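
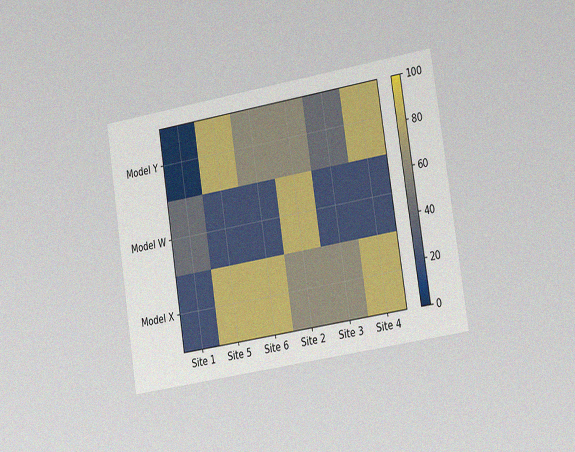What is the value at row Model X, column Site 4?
80

The chart is tilted about 9° counter-clockwise and viewed slightly from the right, with some photo noise. Matching cell (Model X, Site 4) against the colorbar gives 80.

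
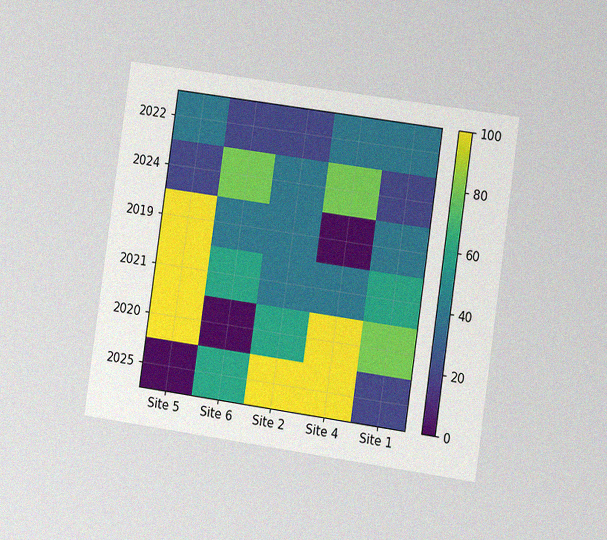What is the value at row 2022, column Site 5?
The chart is tilted about 8° clockwise and viewed slightly from the right, with some photo noise. Matching cell (2022, Site 5) against the colorbar gives 40.

40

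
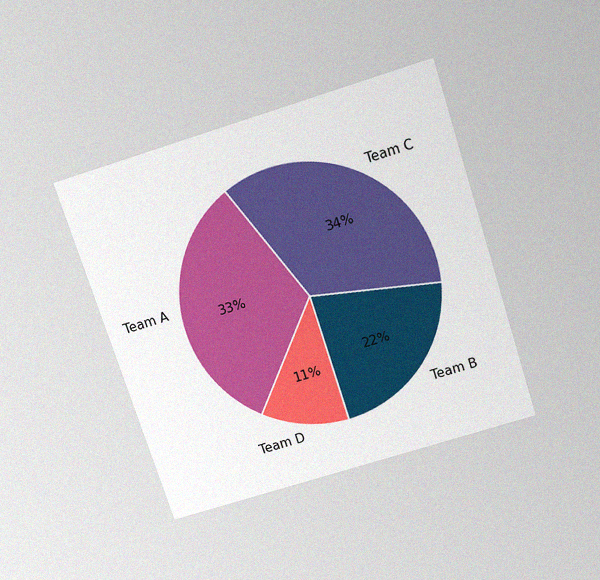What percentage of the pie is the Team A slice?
33%

The chart is tilted about 18° counter-clockwise and viewed slightly from above, with some photo noise. The Team A slice takes up 33% of the pie.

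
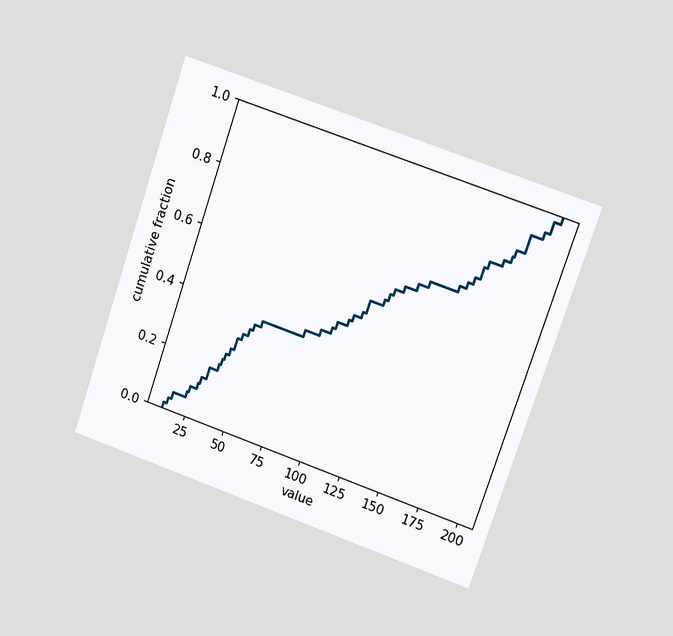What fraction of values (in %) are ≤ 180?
The chart is tilted about 19° clockwise and viewed at a slight angle. At x=180 the ECDF step is at 84%.

84%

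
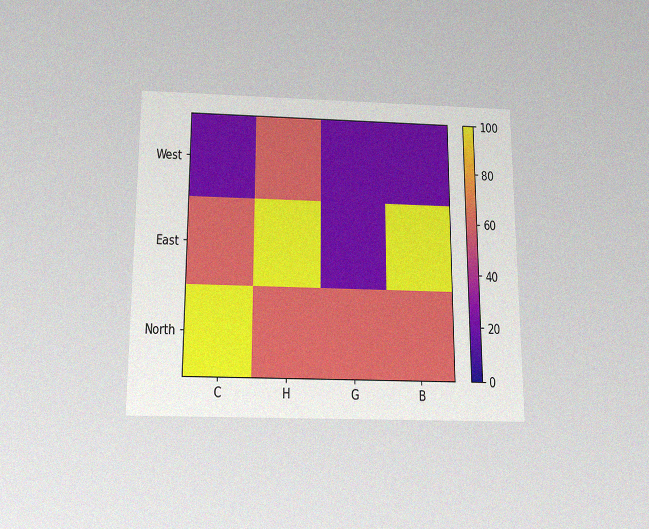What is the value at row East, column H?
The chart is viewed slightly from below, with some photo noise. Matching cell (East, H) against the colorbar gives 100.

100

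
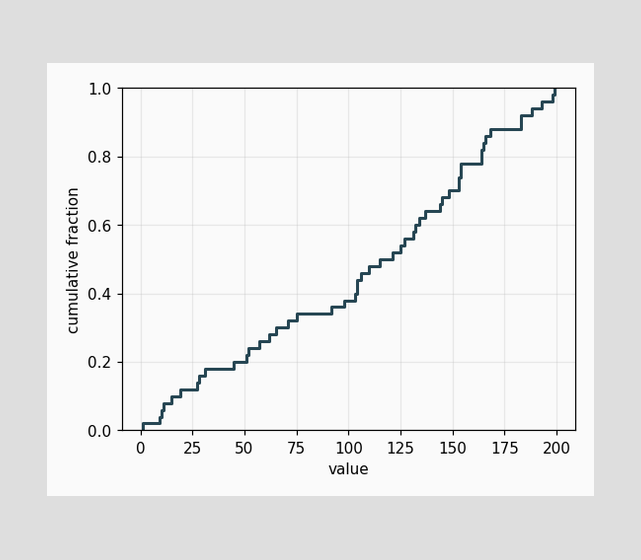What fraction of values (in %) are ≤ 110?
At x=110 the ECDF step is at 48%.

48%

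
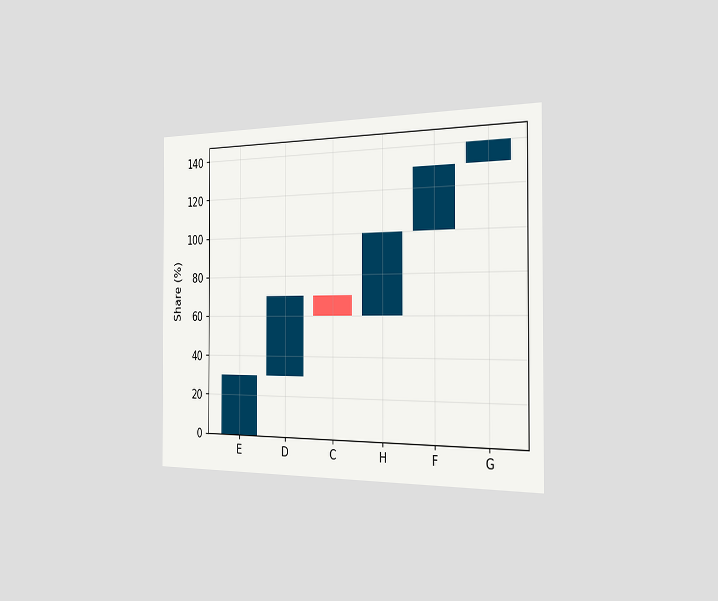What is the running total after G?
140%

The chart is viewed slightly from the right. After G the running total reaches 140%.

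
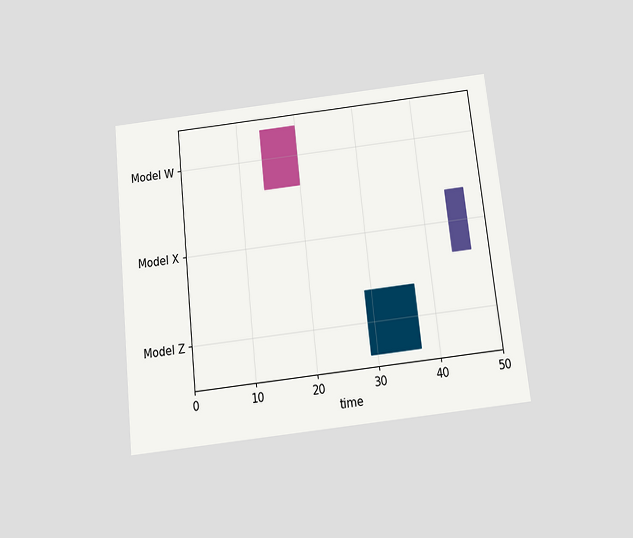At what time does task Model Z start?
29

The chart is tilted about 6° counter-clockwise and viewed slightly from below. The Model Z bar begins at t=29.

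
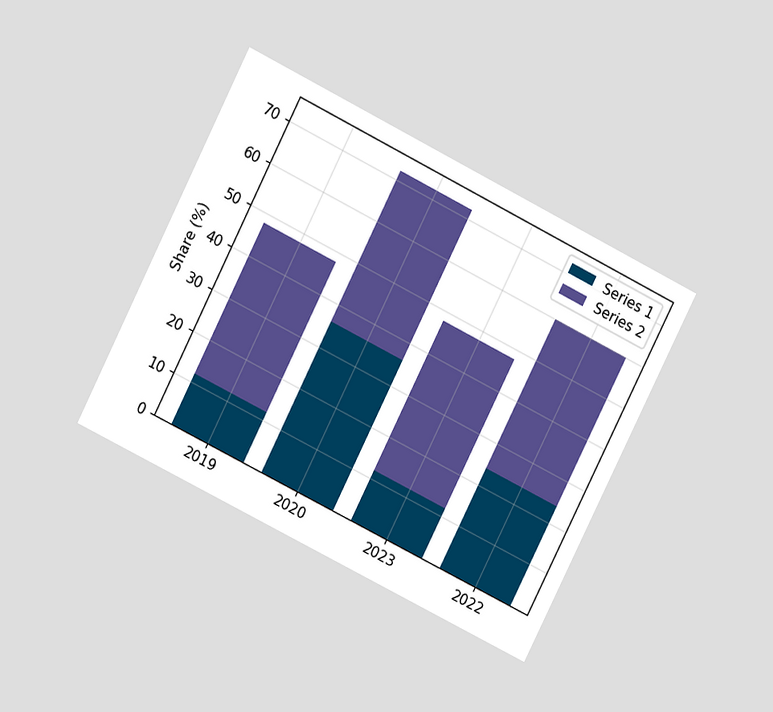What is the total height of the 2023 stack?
48%

The chart is tilted about 27° clockwise and viewed at a slight angle. The 2023 stack's top reaches 48% on the y-axis.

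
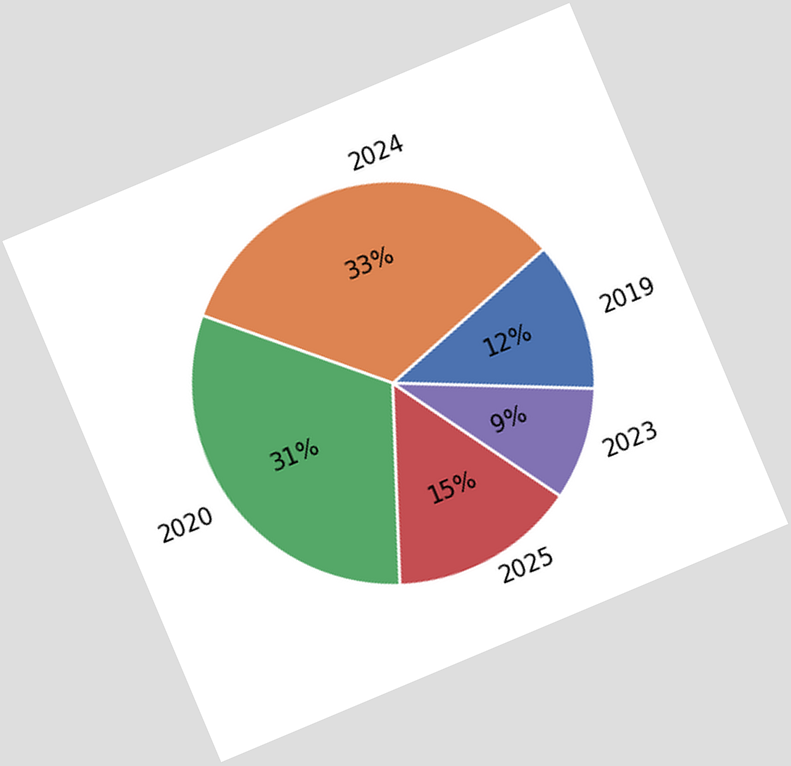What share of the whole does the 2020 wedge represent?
The chart is tilted about 23° counter-clockwise. The 2020 slice takes up 31% of the pie.

31%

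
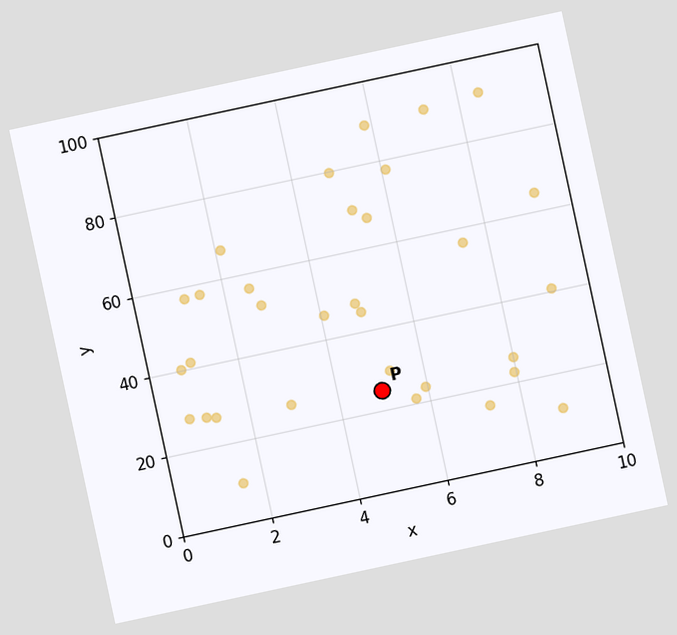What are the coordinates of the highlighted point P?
The chart is tilted about 12° counter-clockwise. Following the gridlines from P to each axis, P sits at (5, 25).

(5, 25)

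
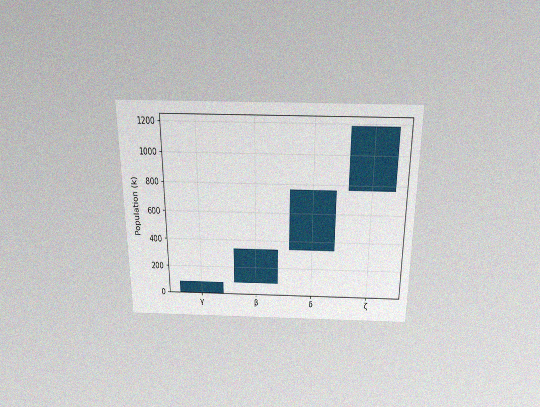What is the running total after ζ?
The chart is viewed slightly from above, with some photo noise. After ζ the running total reaches 1190k.

1190k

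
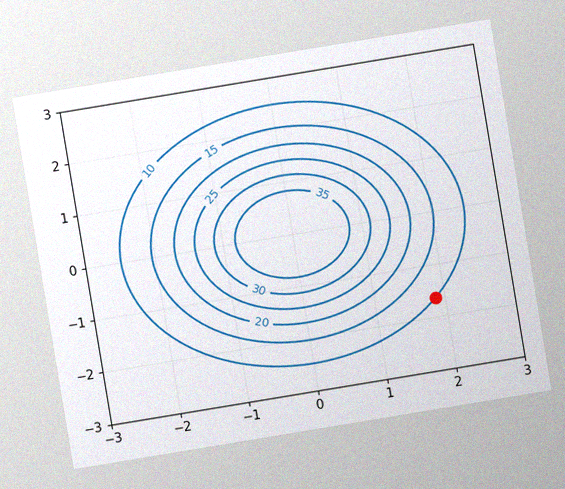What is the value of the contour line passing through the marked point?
The chart is tilted about 9° counter-clockwise, with some photo noise. The marked point sits on the contour labelled 10.

10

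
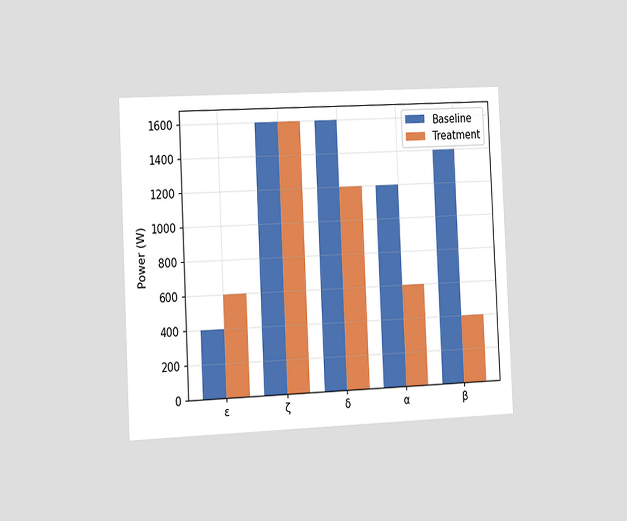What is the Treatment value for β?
400W

The chart is tilted about 3° counter-clockwise and viewed slightly from the left. The Treatment bar at β reaches 400W on the y-axis.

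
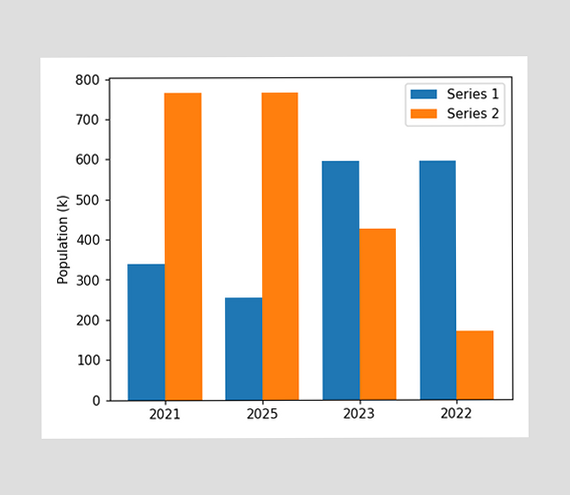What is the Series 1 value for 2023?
The Series 1 bar at 2023 reaches 595k on the y-axis.

595k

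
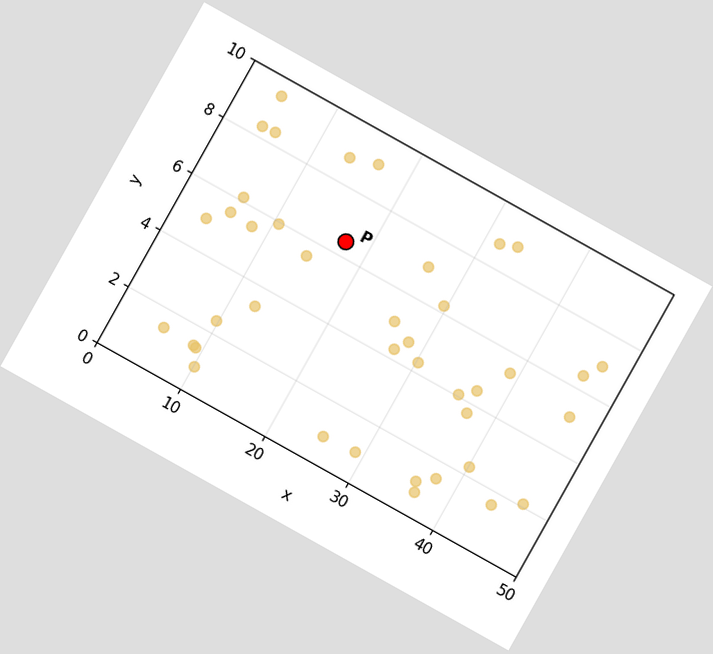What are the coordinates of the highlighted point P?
The chart is tilted about 29° clockwise. Following the gridlines from P to each axis, P sits at (17.5, 6.5).

(17.5, 6.5)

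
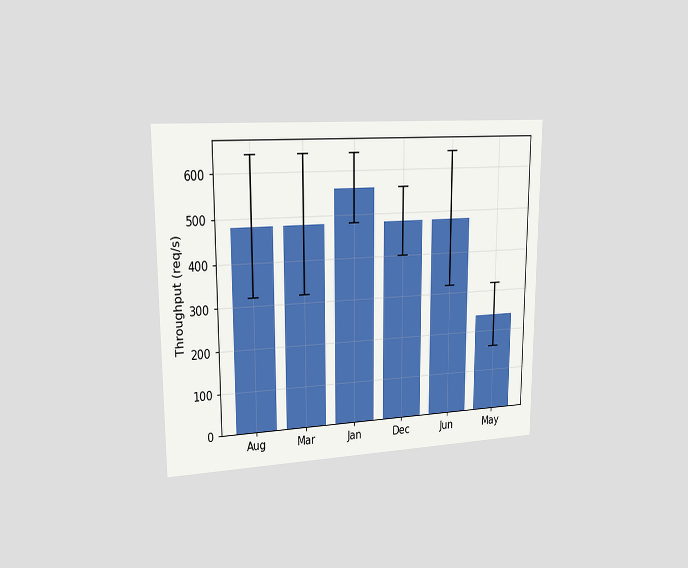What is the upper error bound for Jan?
640req/s

The chart is viewed slightly from the left. The Jan bar's upper whisker reaches 640req/s.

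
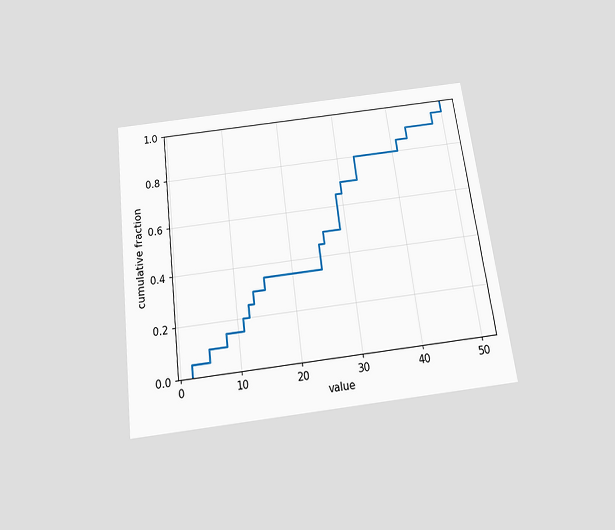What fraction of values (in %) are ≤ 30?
The chart is tilted about 7° counter-clockwise and viewed slightly from below. At x=30 the ECDF step is at 70%.

70%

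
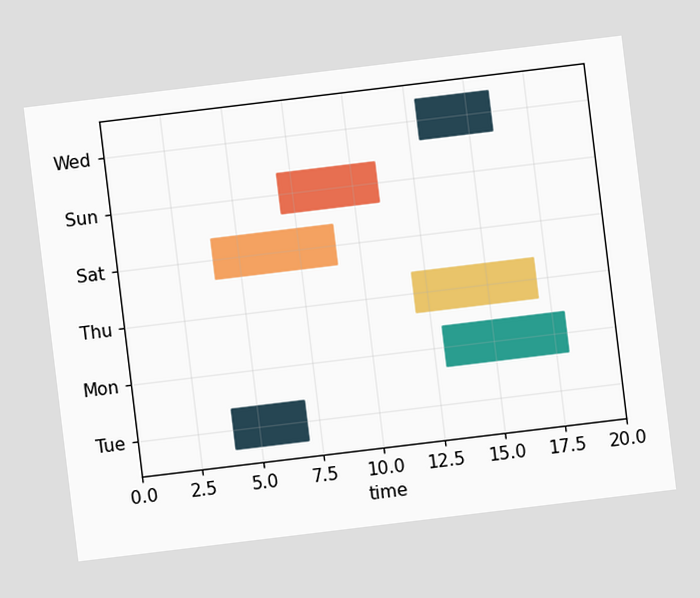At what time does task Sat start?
4

The chart is tilted about 7° counter-clockwise. The Sat bar begins at t=4.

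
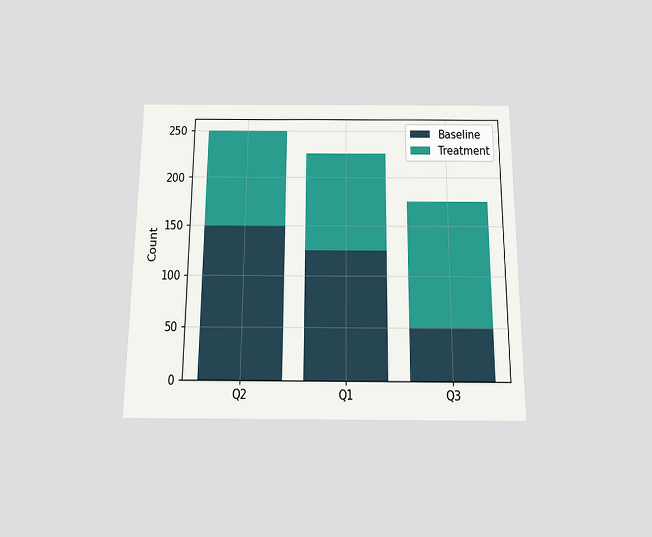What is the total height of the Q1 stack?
225

The chart is viewed slightly from below. The Q1 stack's top reaches 225 on the y-axis.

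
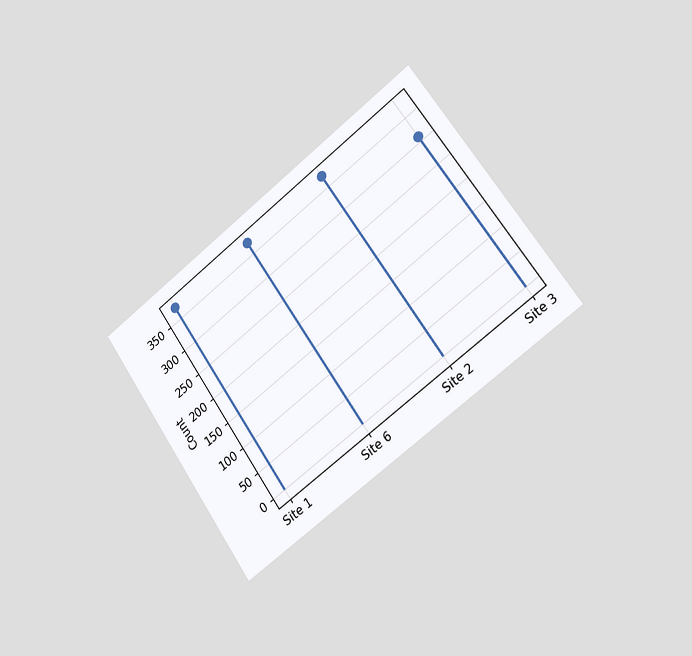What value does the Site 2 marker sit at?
372

The chart is tilted about 35° counter-clockwise and viewed slightly from the right. The Site 2 marker sits at 372.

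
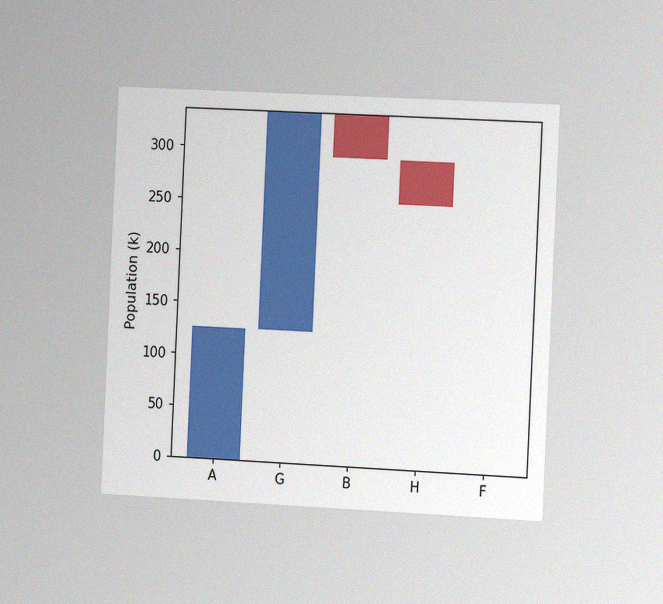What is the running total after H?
The chart is tilted about 3° clockwise and viewed at a slight angle, with some photo noise. After H the running total reaches 252k.

252k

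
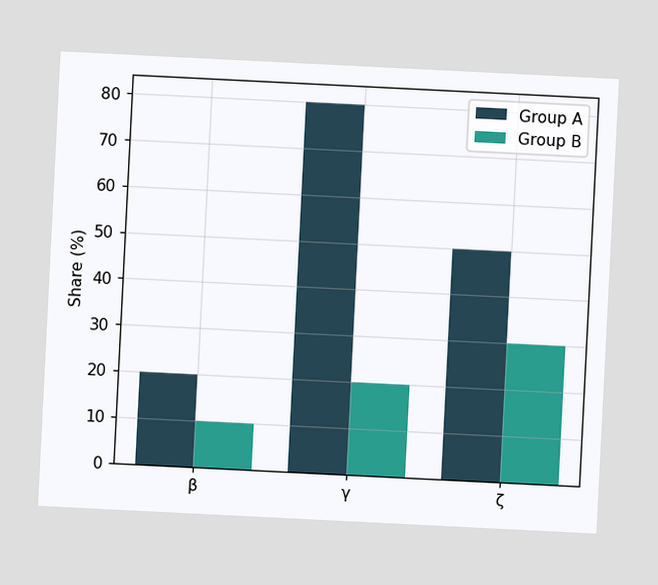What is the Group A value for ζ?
50%

The chart is tilted about 3° clockwise. The Group A bar at ζ reaches 50% on the y-axis.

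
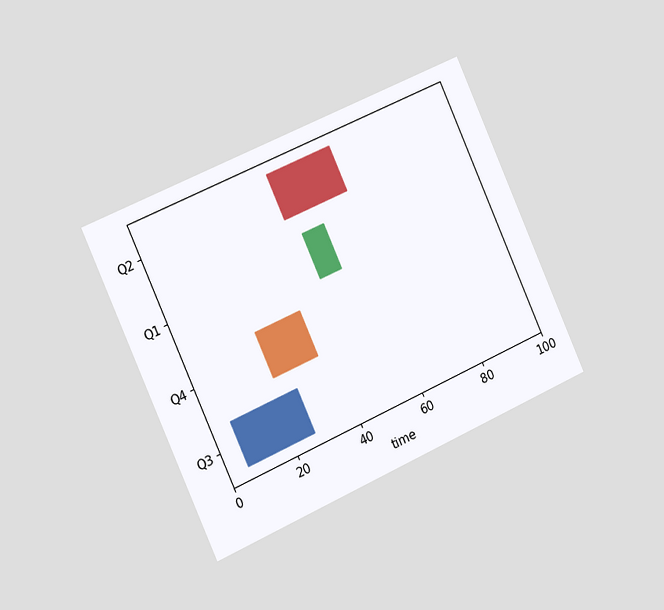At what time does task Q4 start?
22

The chart is tilted about 24° counter-clockwise and viewed slightly from the left. The Q4 bar begins at t=22.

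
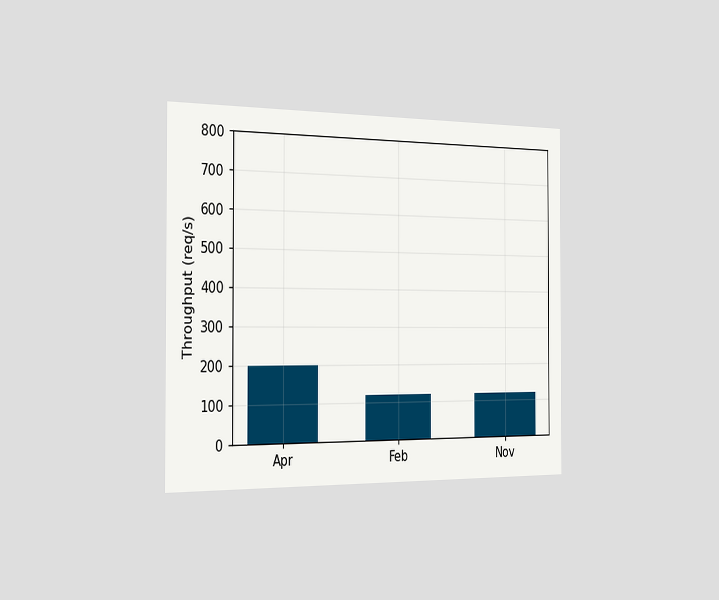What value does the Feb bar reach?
120req/s

The chart is viewed slightly from the left. Reading along the chart's y-axis, the Feb bar reaches 120req/s.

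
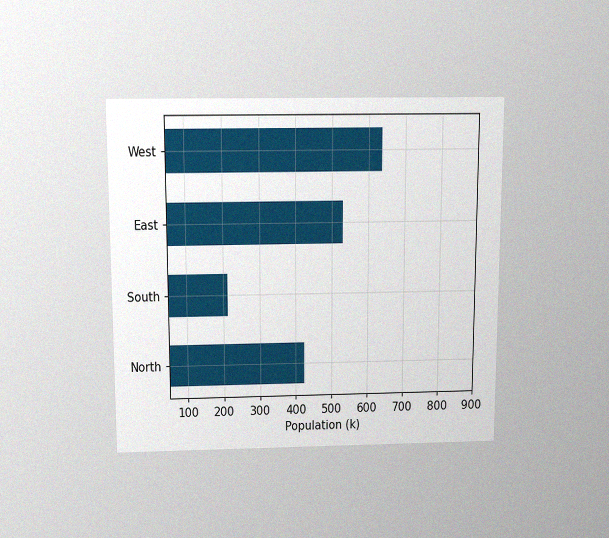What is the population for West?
636k

The chart is viewed slightly from above, with some photo noise. Reading along the chart's x-axis, the West bar reaches 636k.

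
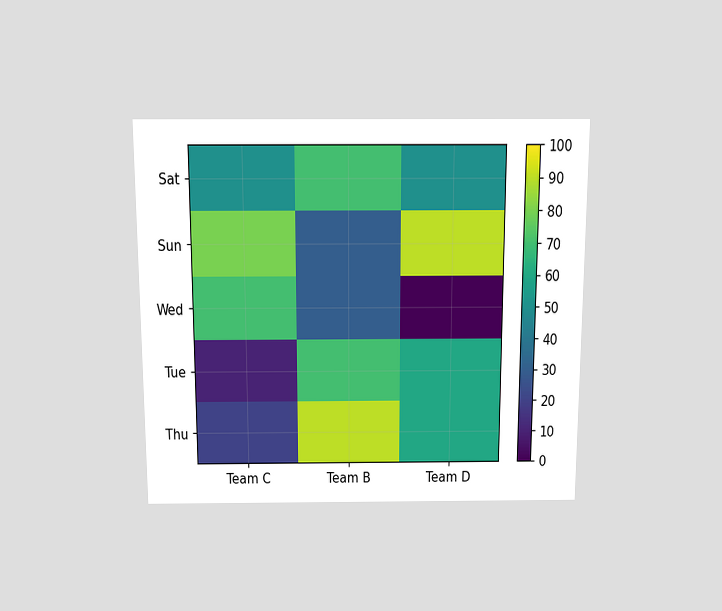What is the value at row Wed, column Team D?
0

The chart is viewed slightly from above. Matching cell (Wed, Team D) against the colorbar gives 0.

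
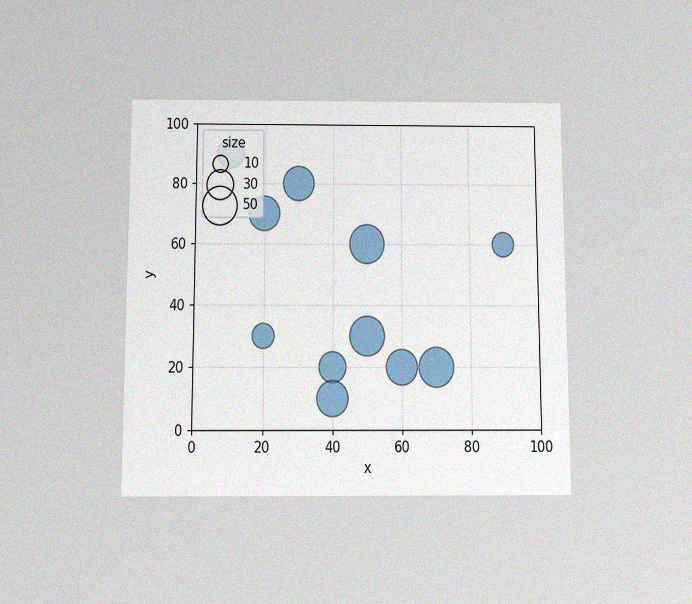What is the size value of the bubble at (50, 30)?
The chart is viewed slightly from below, with some photo noise. Matching the bubble at (50, 30) against the size legend gives 50.

50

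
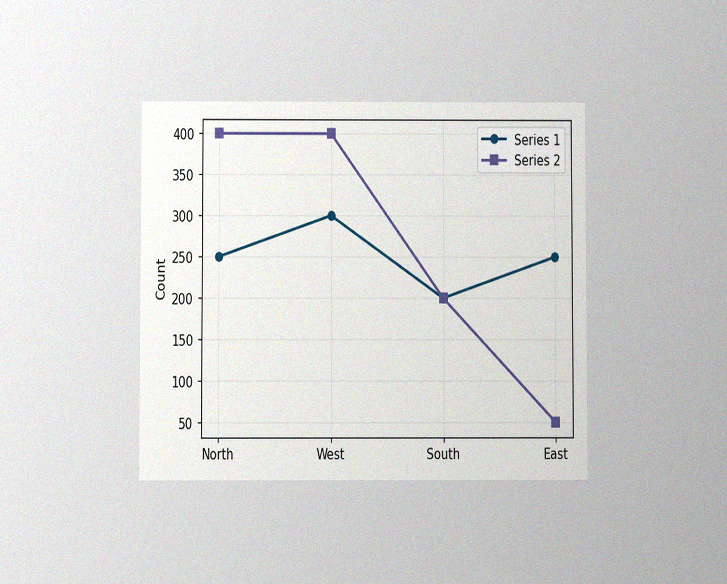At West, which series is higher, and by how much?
The chart is viewed at a slight angle, with some photo noise. At West, Series 2 sits above the other line by 100.

Series 2, by 100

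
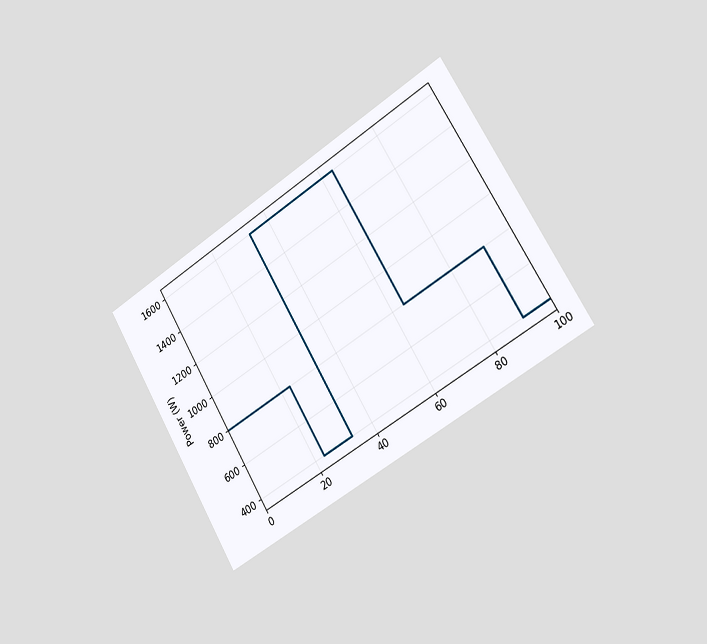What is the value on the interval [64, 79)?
The chart is tilted about 31° counter-clockwise and viewed slightly from the right. On [64, 79) the step sits at 800W.

800W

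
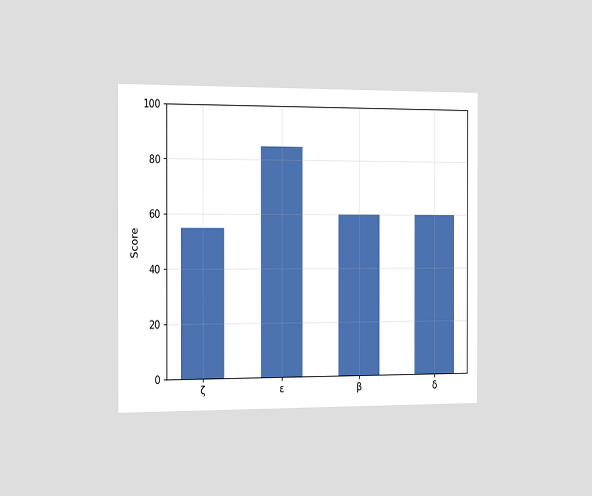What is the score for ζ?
55

The chart is viewed slightly from the left. Reading along the chart's y-axis, the ζ bar reaches 55.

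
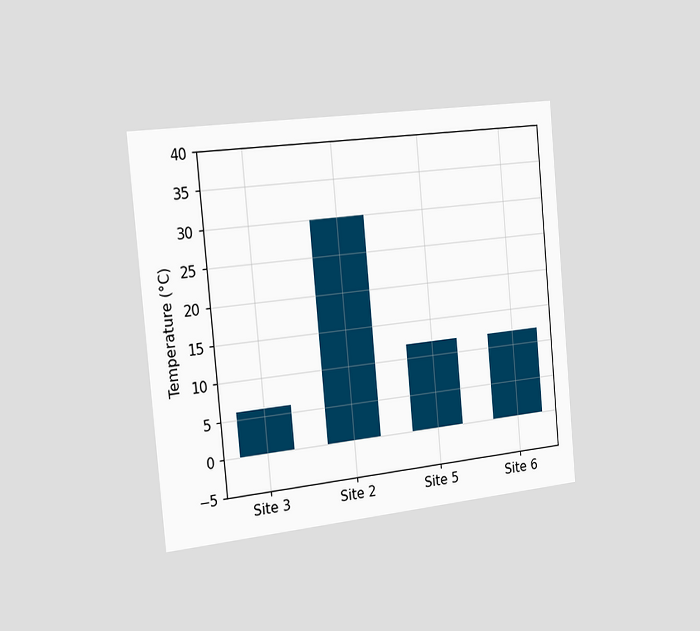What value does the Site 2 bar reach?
The chart is tilted about 5° counter-clockwise and viewed slightly from the left. Reading along the chart's y-axis, the Site 2 bar reaches 30°C.

30°C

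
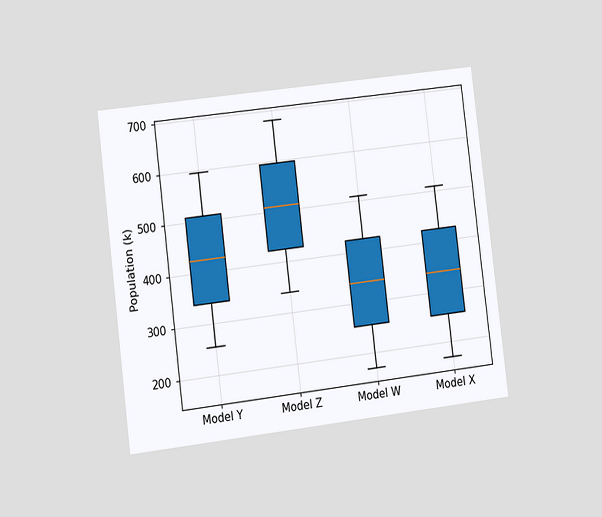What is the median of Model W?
340k

The chart is tilted about 7° counter-clockwise and viewed slightly from the left. The median line in the Model W box sits at 340k.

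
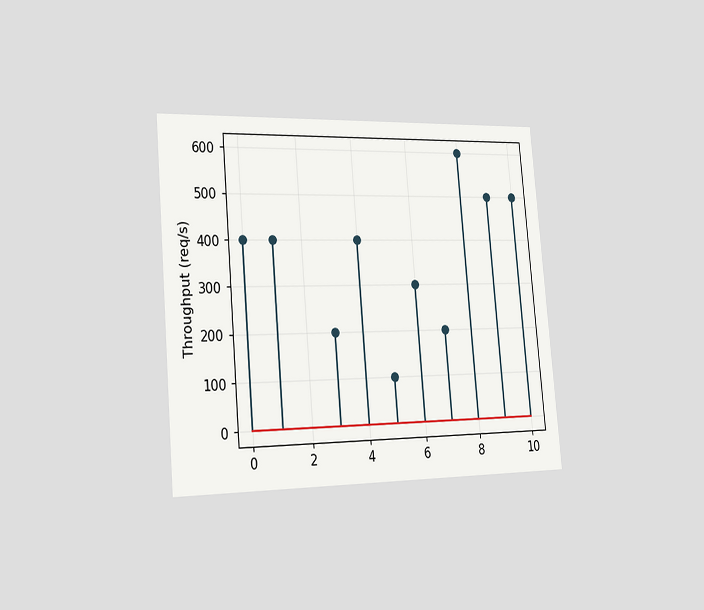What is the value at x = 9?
500req/s

The chart is tilted about 5° counter-clockwise and viewed slightly from the left. The stem at x=9 reaches 500req/s.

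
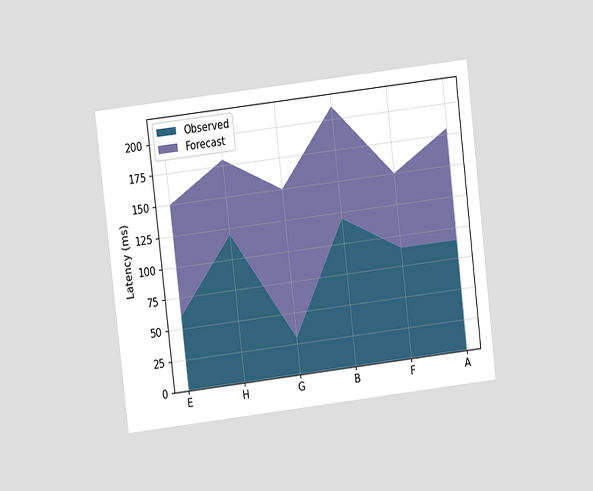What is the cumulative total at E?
150ms

The chart is tilted about 7° counter-clockwise and viewed at a slight angle. The stacked total at E reaches 150ms.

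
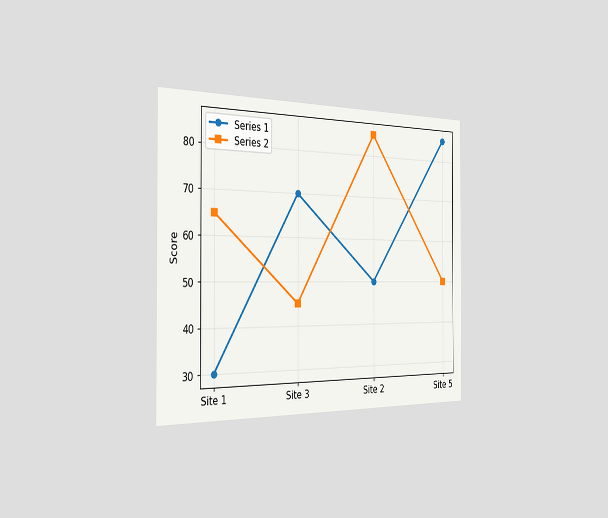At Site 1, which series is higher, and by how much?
The chart is viewed slightly from the left. At Site 1, Series 2 sits above the other line by 35.

Series 2, by 35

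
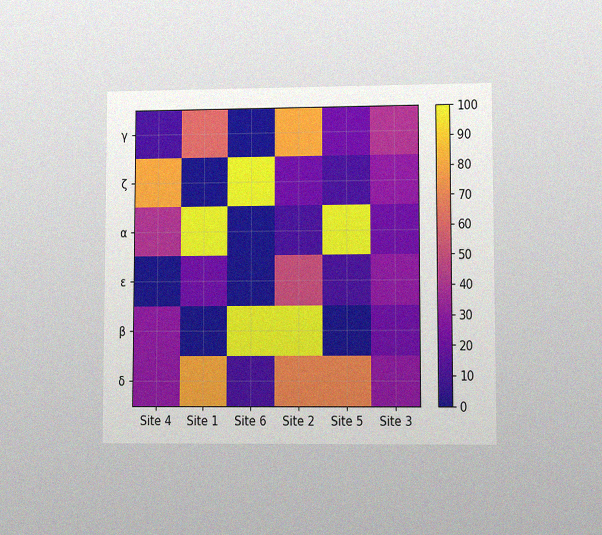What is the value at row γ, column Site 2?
80

The chart is viewed at a slight angle, with some photo noise. Matching cell (γ, Site 2) against the colorbar gives 80.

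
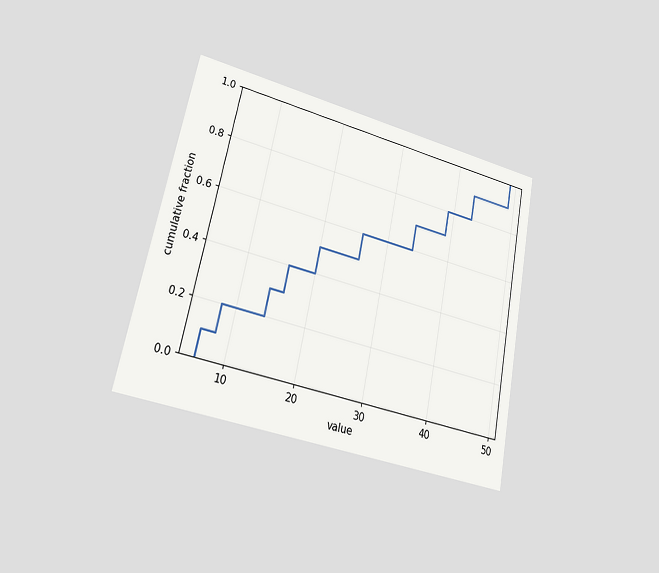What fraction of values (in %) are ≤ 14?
The chart is tilted about 12° clockwise and viewed at a slight angle. At x=14 the ECDF step is at 30%.

30%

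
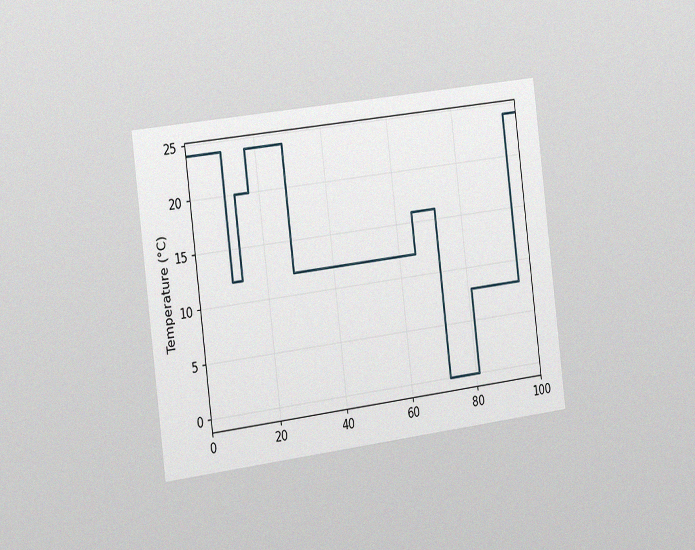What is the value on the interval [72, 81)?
The chart is tilted about 7° counter-clockwise and viewed slightly from the left, with some photo noise. On [72, 81) the step sits at 0°C.

0°C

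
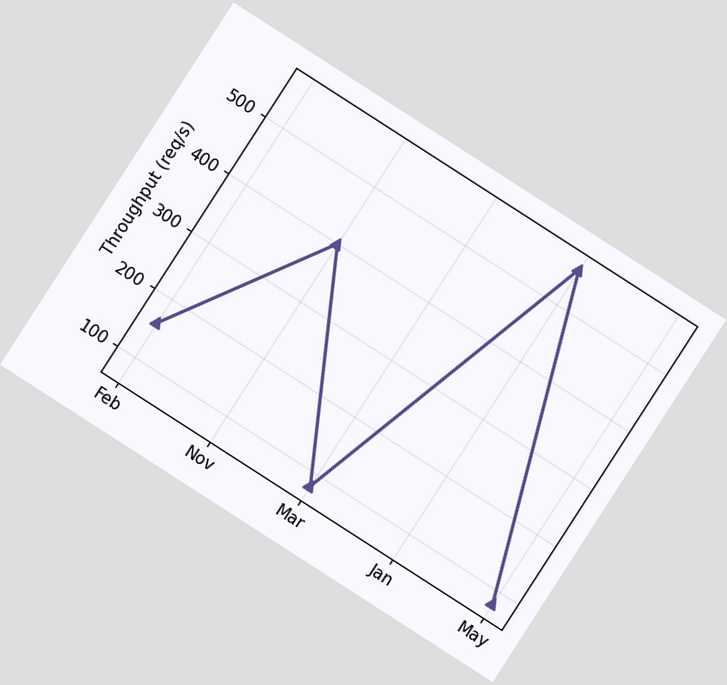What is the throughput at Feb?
160req/s

The chart is tilted about 33° clockwise. At Feb, the line is at 160req/s.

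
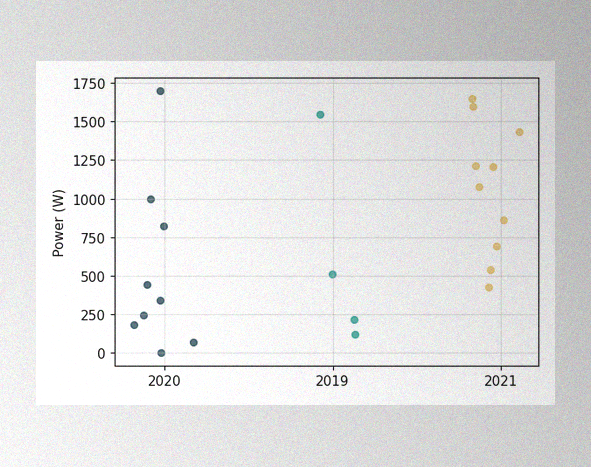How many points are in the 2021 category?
10

The image has some photo noise and uneven lighting. Counting the markers in the 2021 column gives 10.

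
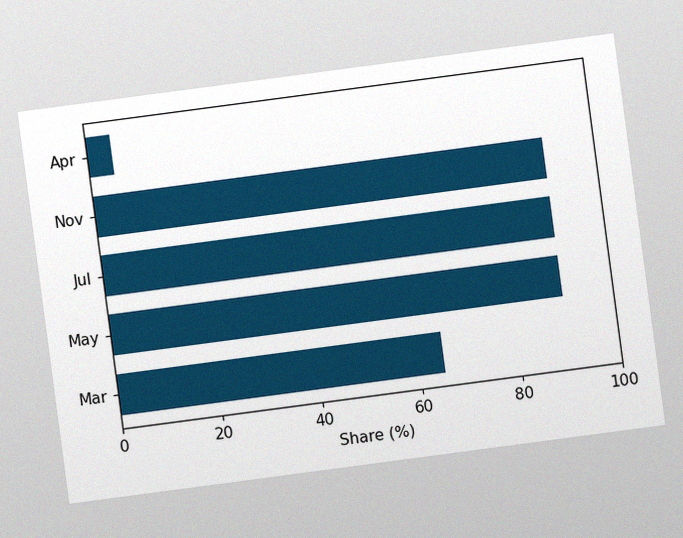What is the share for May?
90%

The chart is tilted about 8° counter-clockwise, with some photo noise. Reading along the chart's x-axis, the May bar reaches 90%.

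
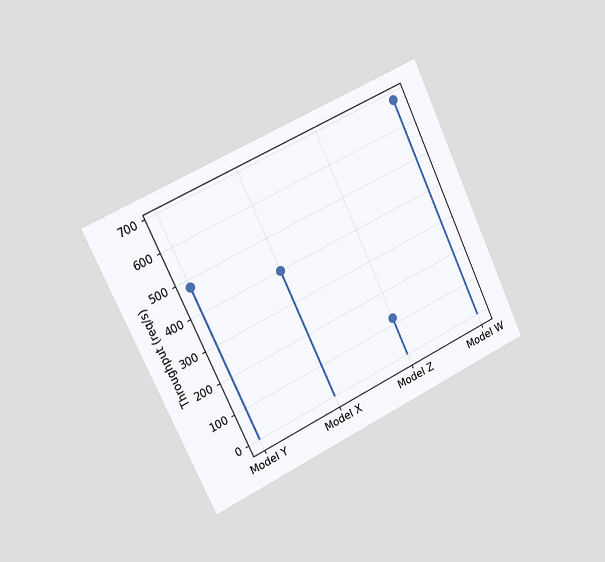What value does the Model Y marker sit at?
480req/s

The chart is tilted about 25° counter-clockwise and viewed slightly from the left. The Model Y marker sits at 480req/s.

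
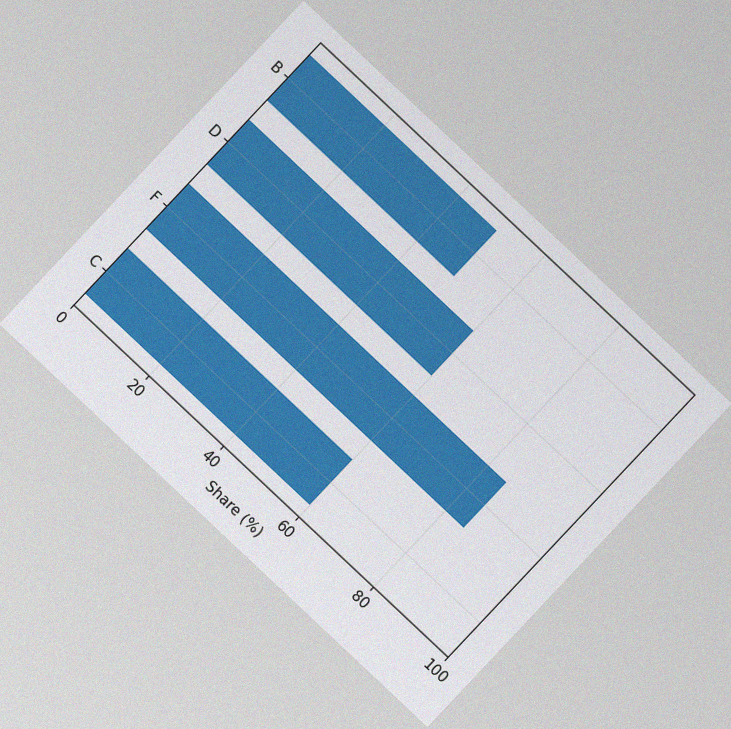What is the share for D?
60%

The chart is tilted about 43° clockwise, with some photo noise. Reading along the chart's x-axis, the D bar reaches 60%.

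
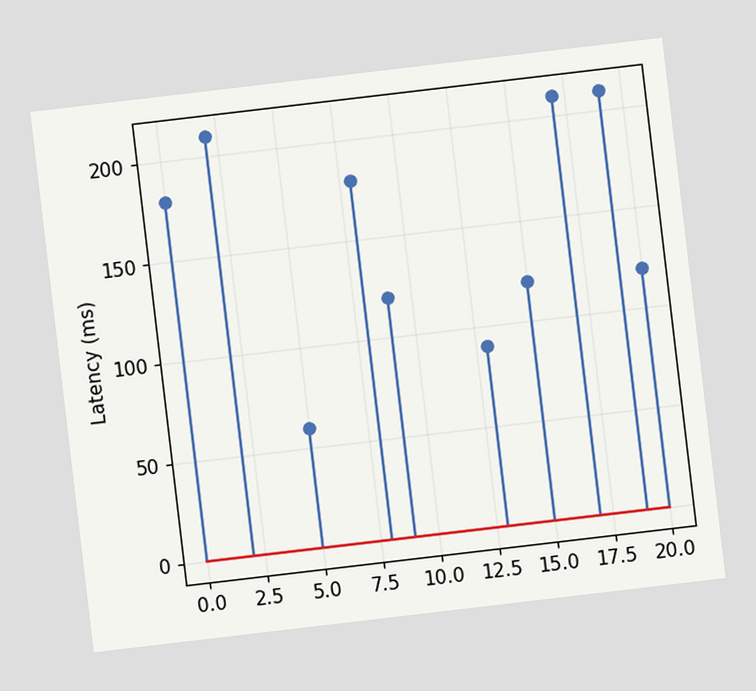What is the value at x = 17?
210ms

The chart is tilted about 7° counter-clockwise. The stem at x=17 reaches 210ms.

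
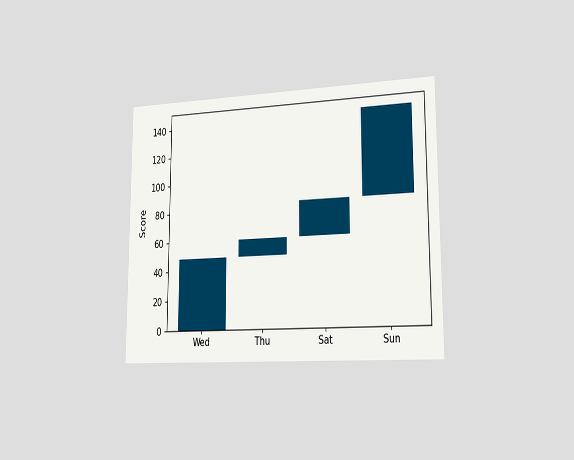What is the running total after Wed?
48

The chart is viewed slightly from the right. After Wed the running total reaches 48.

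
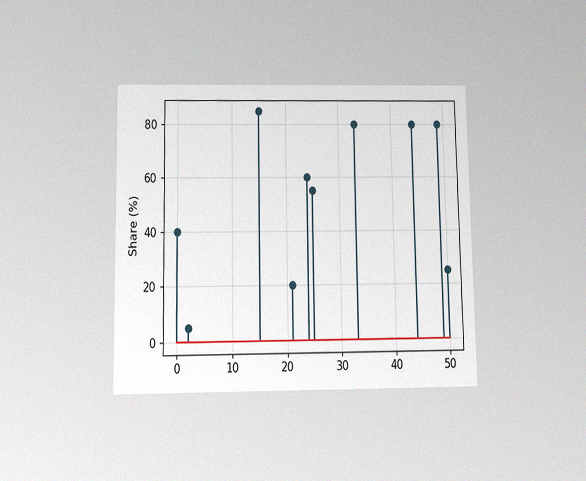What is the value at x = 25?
55%

The chart is viewed slightly from below, with some photo noise. The stem at x=25 reaches 55%.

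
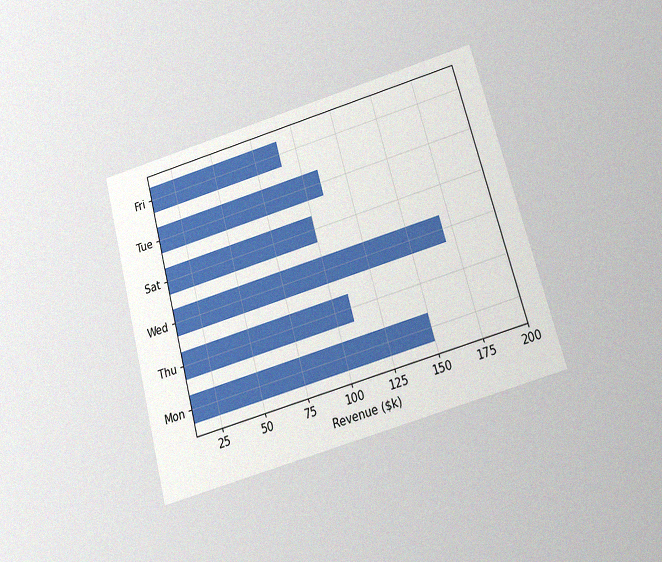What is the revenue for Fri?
$90k

The chart is tilted about 15° counter-clockwise and viewed slightly from below, with some photo noise. Reading along the chart's x-axis, the Fri bar reaches $90k.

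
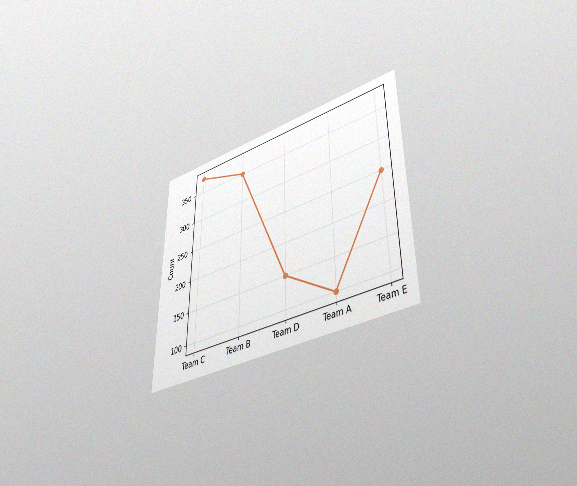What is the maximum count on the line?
The chart is viewed slightly from below, with some photo noise. The highest point is at Team C, and reading across to the y-axis gives 375.

375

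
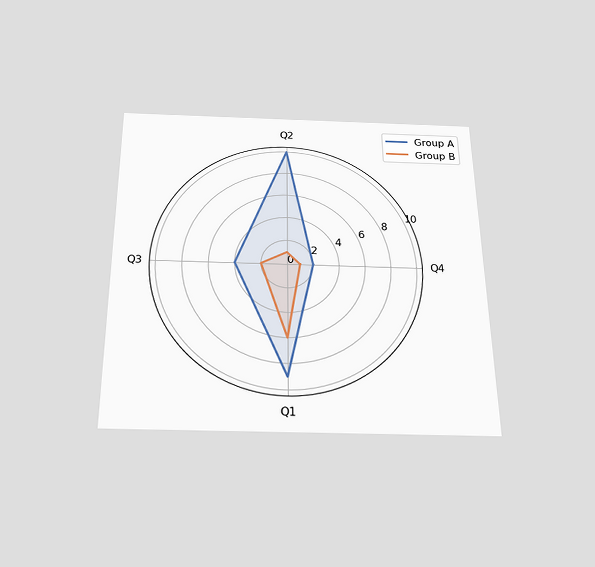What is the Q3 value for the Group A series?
4

The chart is viewed slightly from below. On the Q3 axis, Group A reaches 4.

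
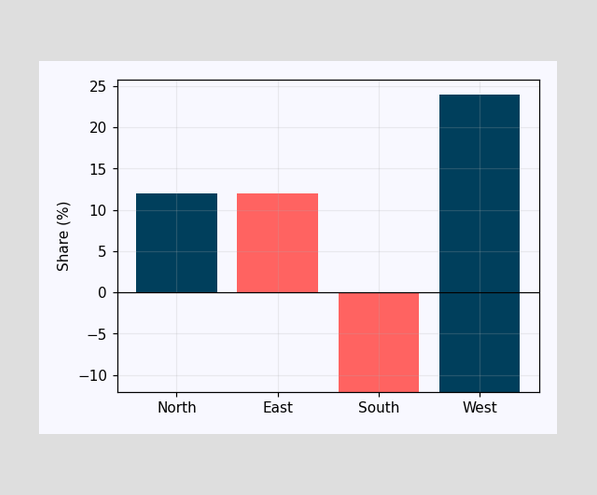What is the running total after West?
24%

After West the running total reaches 24%.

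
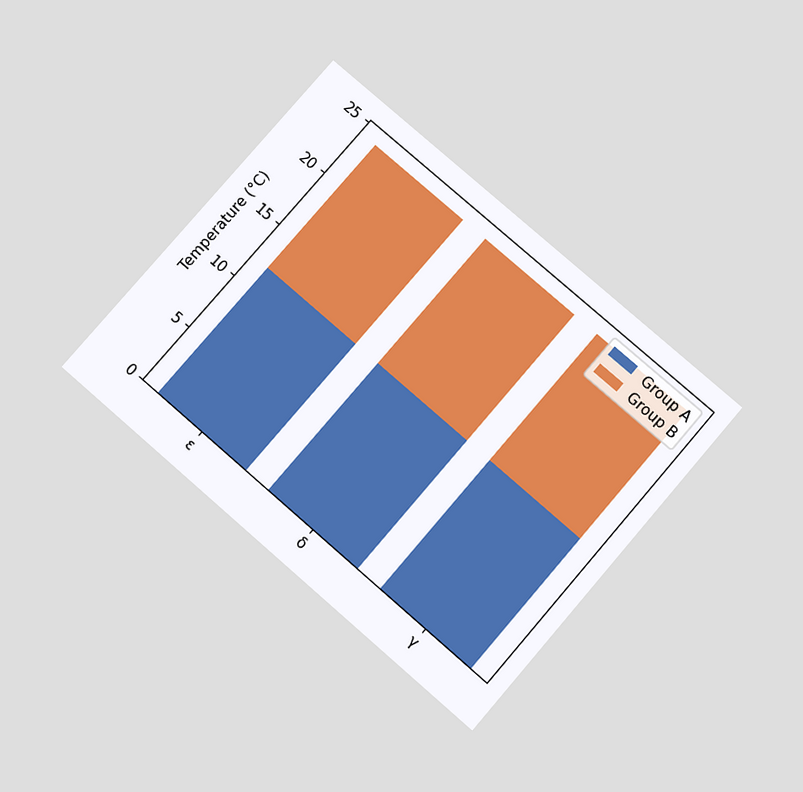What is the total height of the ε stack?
24°C

The chart is tilted about 41° clockwise and viewed slightly from below. The ε stack's top reaches 24°C on the y-axis.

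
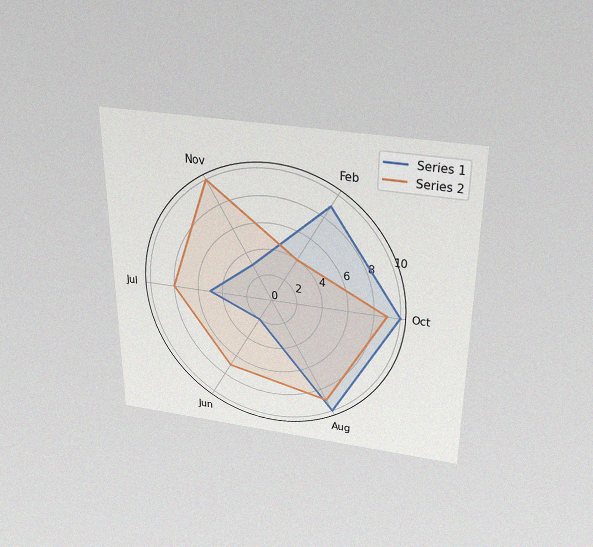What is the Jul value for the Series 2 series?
The chart is viewed slightly from above, with some photo noise. On the Jul axis, Series 2 reaches 8.

8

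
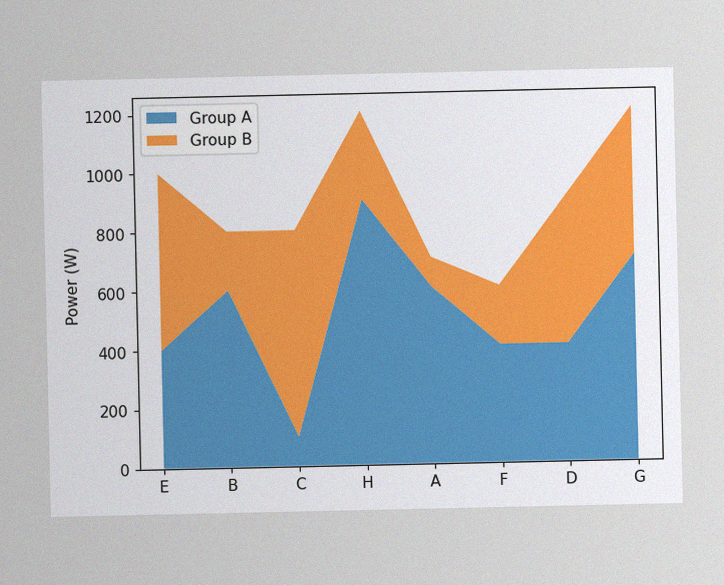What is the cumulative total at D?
The image has some photo noise and uneven lighting. The stacked total at D reaches 900W.

900W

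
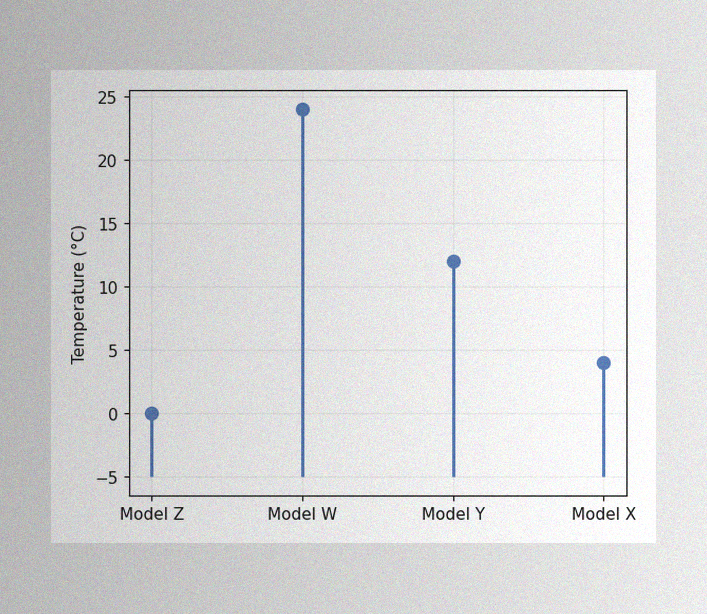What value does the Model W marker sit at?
24°C

The image has some photo noise and uneven lighting. The Model W marker sits at 24°C.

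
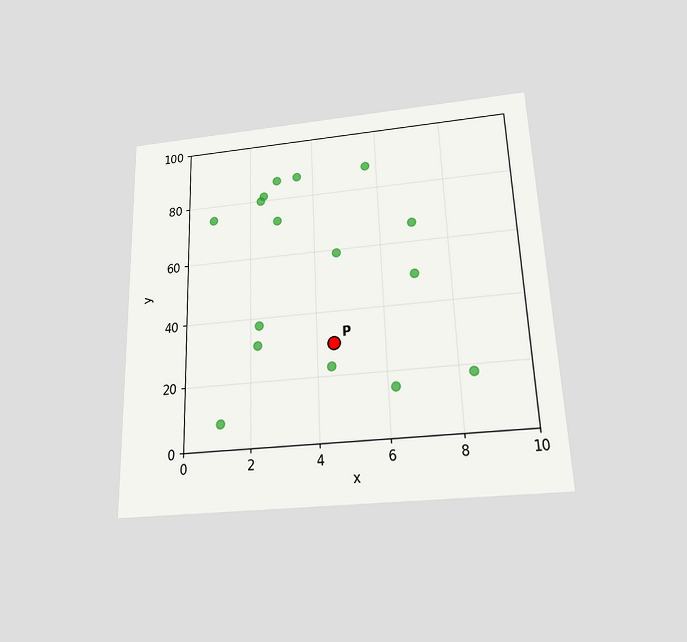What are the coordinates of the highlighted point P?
The chart is tilted about 2° counter-clockwise and viewed slightly from below. Following the gridlines from P to each axis, P sits at (4.5, 30).

(4.5, 30)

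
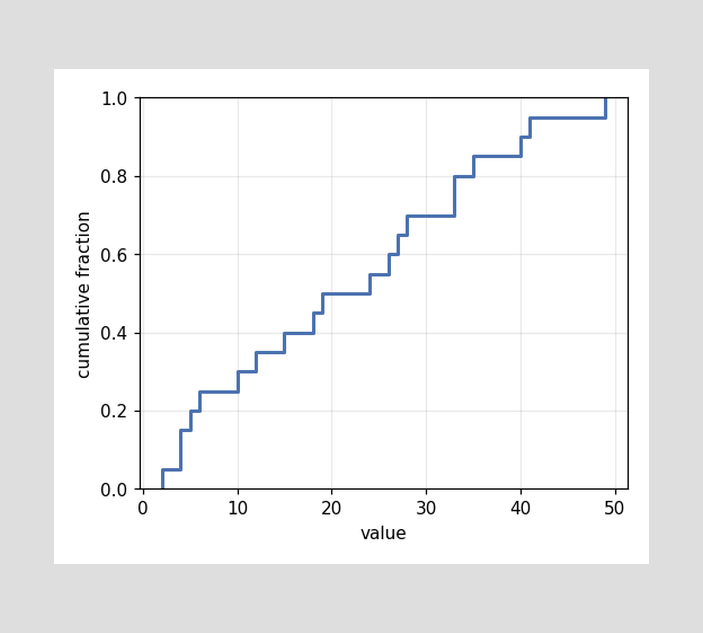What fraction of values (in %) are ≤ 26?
60%

At x=26 the ECDF step is at 60%.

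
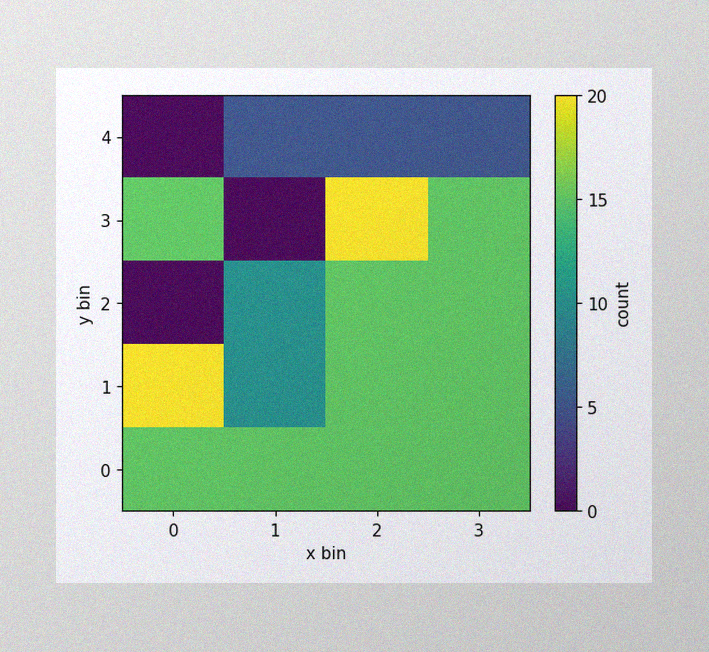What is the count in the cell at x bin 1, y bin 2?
The image has some photo noise and uneven lighting. Matching the cell (1, 2) against the colorbar gives 10.

10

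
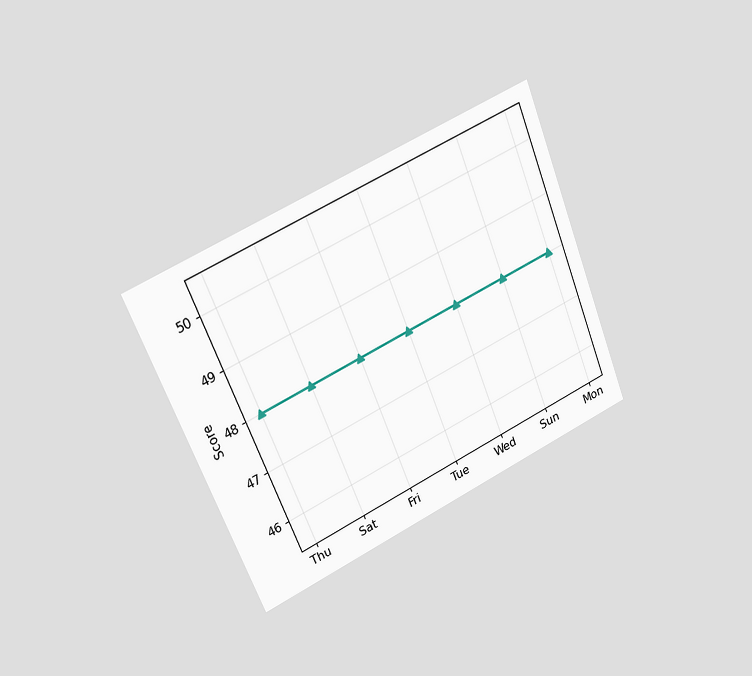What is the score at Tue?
48

The chart is tilted about 22° counter-clockwise and viewed slightly from the left. At Tue, the line is at 48.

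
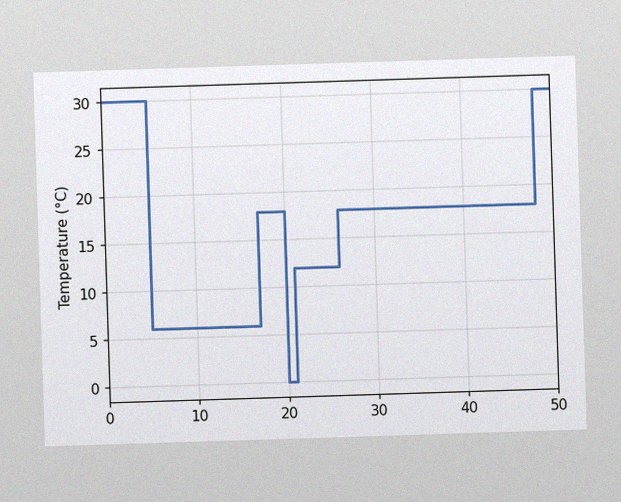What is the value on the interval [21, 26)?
12°C

The image has some photo noise and uneven lighting. On [21, 26) the step sits at 12°C.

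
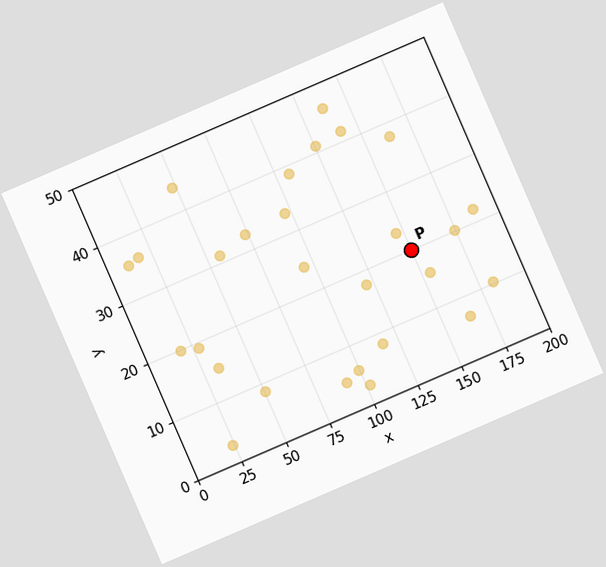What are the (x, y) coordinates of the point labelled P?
The chart is tilted about 23° counter-clockwise. Following the gridlines from P to each axis, P sits at (150, 20).

(150, 20)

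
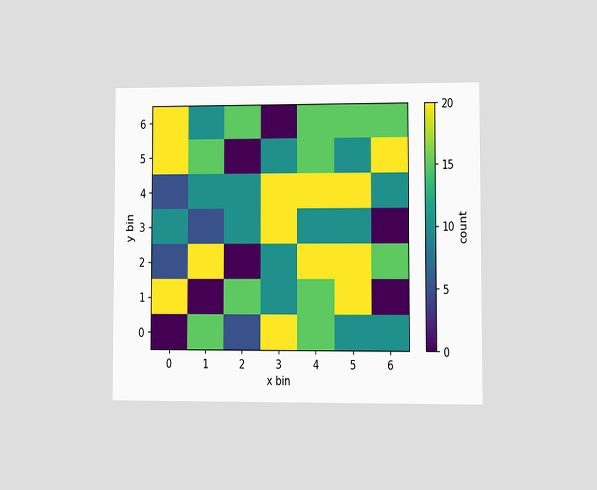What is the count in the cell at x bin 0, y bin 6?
20

The chart is viewed at a slight angle. Matching the cell (0, 6) against the colorbar gives 20.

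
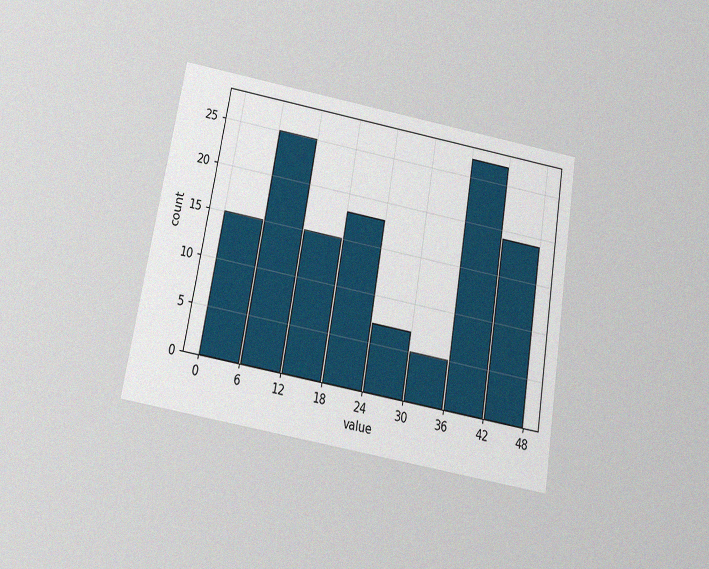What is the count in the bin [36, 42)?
The chart is tilted about 10° clockwise and viewed slightly from below, with some photo noise. The [36, 42) bin has height 27.

27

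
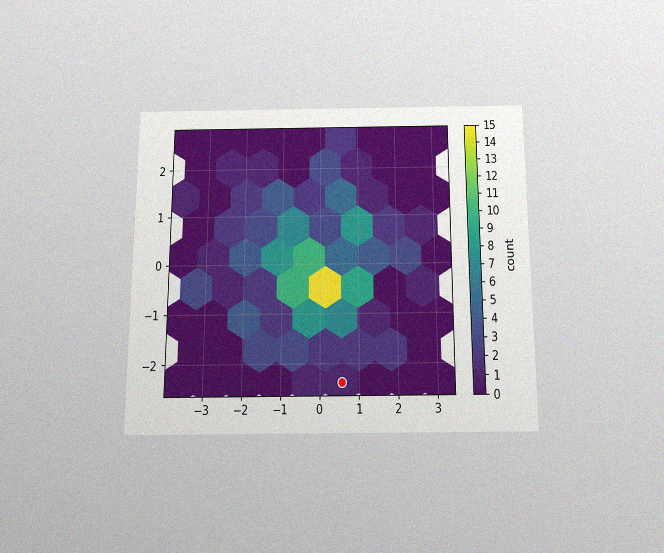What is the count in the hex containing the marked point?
The chart is viewed slightly from below, with some photo noise. The marked hex reads 1 on the colorbar.

1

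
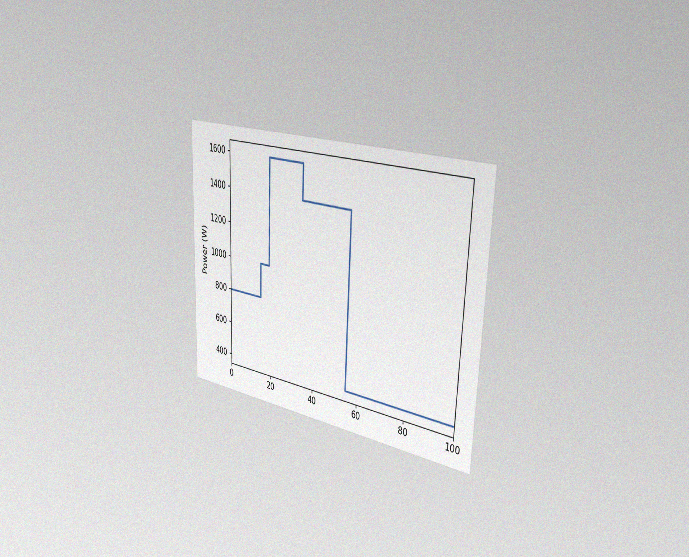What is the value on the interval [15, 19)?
1000W

The chart is tilted about 2° clockwise and viewed slightly from the right, with some photo noise. On [15, 19) the step sits at 1000W.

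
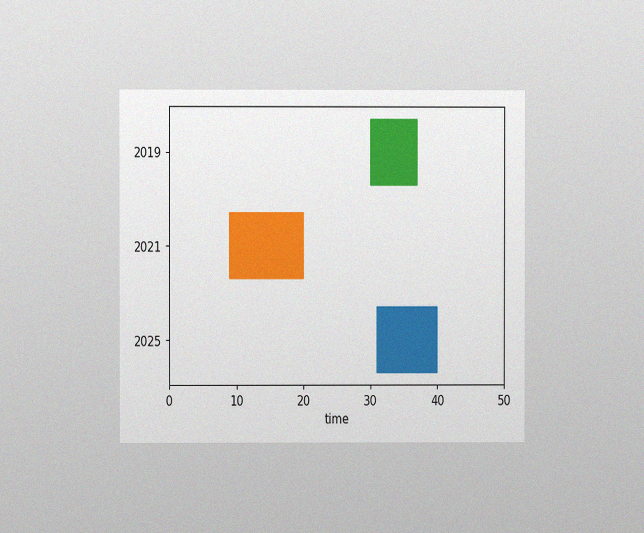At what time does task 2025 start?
The chart is viewed at a slight angle, with some photo noise. The 2025 bar begins at t=31.

31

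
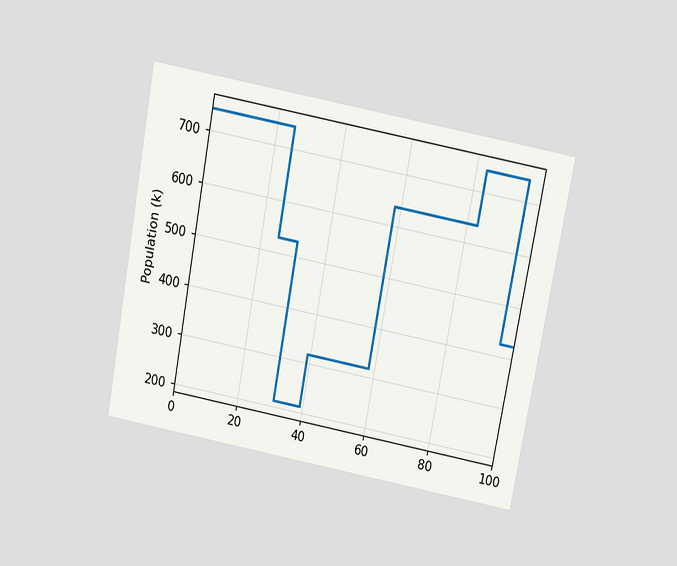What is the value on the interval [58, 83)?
The chart is tilted about 11° clockwise and viewed slightly from above. On [58, 83) the step sits at 636k.

636k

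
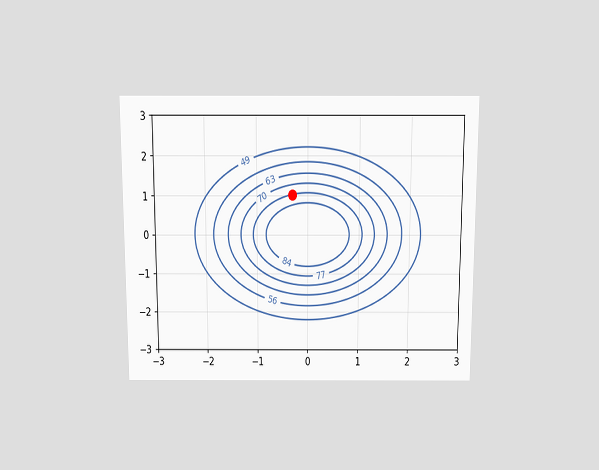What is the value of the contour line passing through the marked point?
77

The chart is viewed slightly from above. The marked point sits on the contour labelled 77.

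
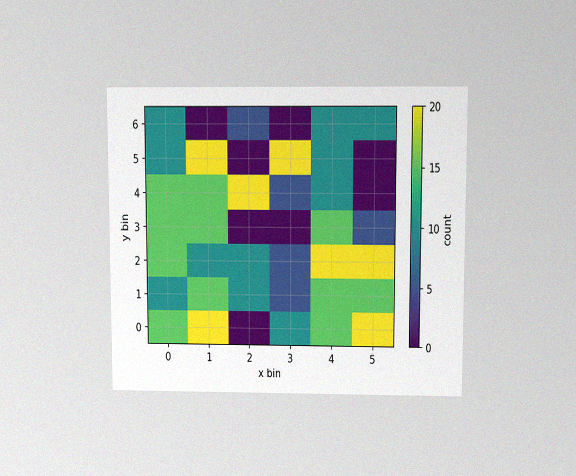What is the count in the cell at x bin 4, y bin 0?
15

The chart is viewed slightly from above, with some photo noise. Matching the cell (4, 0) against the colorbar gives 15.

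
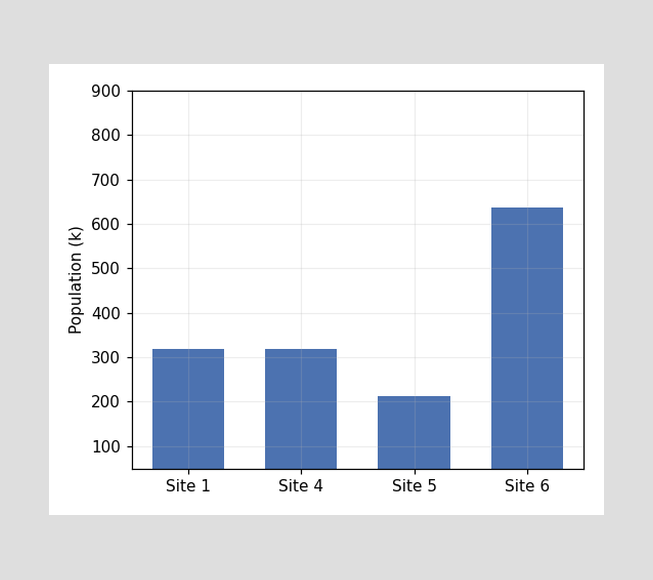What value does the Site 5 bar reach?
Reading along the chart's y-axis, the Site 5 bar reaches 212k.

212k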